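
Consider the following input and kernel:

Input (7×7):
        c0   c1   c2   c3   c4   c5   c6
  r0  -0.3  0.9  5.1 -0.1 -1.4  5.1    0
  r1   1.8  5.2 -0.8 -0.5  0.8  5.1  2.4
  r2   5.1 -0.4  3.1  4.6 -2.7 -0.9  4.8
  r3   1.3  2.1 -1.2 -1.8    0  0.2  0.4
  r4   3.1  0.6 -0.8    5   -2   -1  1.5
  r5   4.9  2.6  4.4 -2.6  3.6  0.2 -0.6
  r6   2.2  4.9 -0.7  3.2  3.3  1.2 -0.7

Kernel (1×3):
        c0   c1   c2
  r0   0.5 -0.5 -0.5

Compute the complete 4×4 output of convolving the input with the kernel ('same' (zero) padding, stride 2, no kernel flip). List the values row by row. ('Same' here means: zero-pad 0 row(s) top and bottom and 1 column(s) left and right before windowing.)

Output[0,0]: The receptive field on the zero-padded input at this output position is [0 -0.3 0.9]. Elementwise product with the kernel and sum: 0·0.5 + -0.3·-0.5 + 0.9·-0.5.
Output[0,1]: The receptive field on the zero-padded input at this output position is [0.9 5.1 -0.1]. Elementwise product with the kernel and sum: 0.9·0.5 + 5.1·-0.5 + -0.1·-0.5.

-0.3 -2.05 -1.9 2.55
-2.35 -4.05 4.1 -2.85
-1.85 -1.8 4 -1.25
-3.55 1.2 -0.65 0.95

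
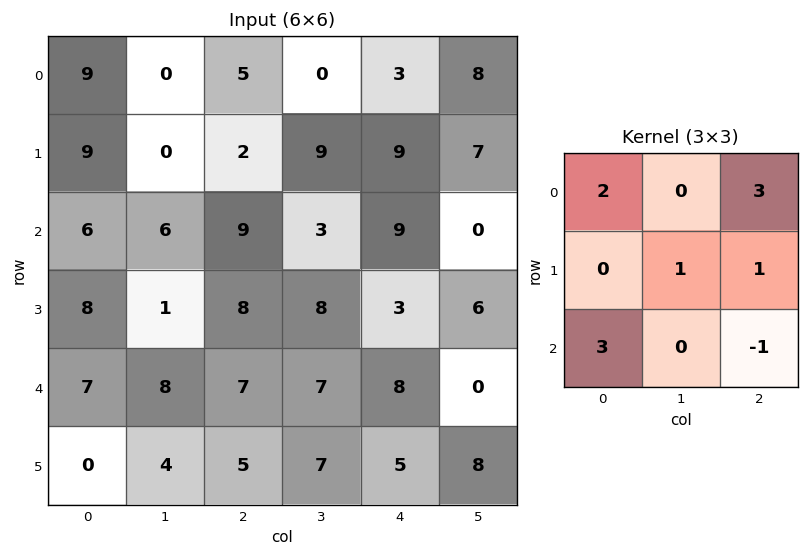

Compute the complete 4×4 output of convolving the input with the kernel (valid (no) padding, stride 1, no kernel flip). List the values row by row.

44 26 55 49
55 34 64 66
62 54 69 36
50 45 50 55

Output[0,0]: The receptive field on the input at this output position is [9 0 5 / 9 0 2 / 6 6 9]. Elementwise product with the kernel and sum: 9·2 + 5·3 + 0·1 + 2·1 + 6·3 + 9·-1.
Output[0,1]: The receptive field on the input at this output position is [0 5 0 / 0 2 9 / 6 9 3]. Elementwise product with the kernel and sum: 0·2 + 0·3 + 2·1 + 9·1 + 6·3 + 3·-1.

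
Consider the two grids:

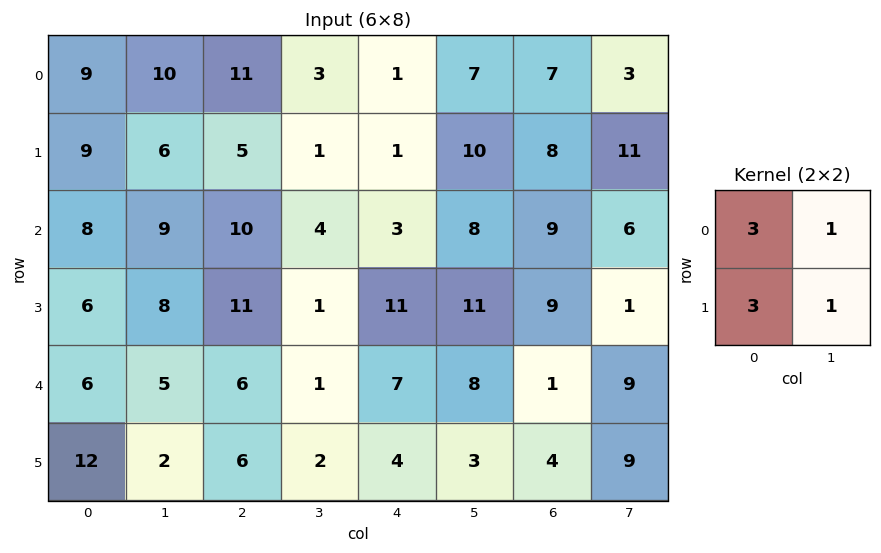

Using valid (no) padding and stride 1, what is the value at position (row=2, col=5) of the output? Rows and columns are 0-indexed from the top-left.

75

The receptive field on the input at this output position is [8 9 / 11 9]. Elementwise product with the kernel and sum: 8·3 + 9·1 + 11·3 + 9·1.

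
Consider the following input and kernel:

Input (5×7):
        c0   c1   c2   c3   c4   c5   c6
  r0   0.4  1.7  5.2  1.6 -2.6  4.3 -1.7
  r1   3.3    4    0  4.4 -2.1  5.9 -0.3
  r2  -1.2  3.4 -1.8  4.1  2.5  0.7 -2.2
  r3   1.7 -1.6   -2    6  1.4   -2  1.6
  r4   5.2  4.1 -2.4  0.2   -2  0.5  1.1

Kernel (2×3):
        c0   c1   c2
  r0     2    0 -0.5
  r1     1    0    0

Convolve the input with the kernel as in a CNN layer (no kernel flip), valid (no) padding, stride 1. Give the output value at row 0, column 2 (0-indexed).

11.7

The receptive field on the input at this output position is [5.2 1.6 -2.6 / 0 4.4 -2.1]. Elementwise product with the kernel and sum: 5.2·2 + -2.6·-0.5 + 0·1.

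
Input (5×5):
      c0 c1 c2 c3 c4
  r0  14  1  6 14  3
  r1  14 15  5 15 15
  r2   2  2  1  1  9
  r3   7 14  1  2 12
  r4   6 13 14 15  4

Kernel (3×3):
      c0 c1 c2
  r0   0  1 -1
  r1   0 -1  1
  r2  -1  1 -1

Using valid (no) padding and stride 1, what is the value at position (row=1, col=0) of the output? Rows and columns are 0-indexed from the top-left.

The receptive field on the input at this output position is [14 15 5 / 2 2 1 / 7 14 1]. Elementwise product with the kernel and sum: 15·1 + 5·-1 + 2·-1 + 1·1 + 7·-1 + 14·1 + 1·-1.

15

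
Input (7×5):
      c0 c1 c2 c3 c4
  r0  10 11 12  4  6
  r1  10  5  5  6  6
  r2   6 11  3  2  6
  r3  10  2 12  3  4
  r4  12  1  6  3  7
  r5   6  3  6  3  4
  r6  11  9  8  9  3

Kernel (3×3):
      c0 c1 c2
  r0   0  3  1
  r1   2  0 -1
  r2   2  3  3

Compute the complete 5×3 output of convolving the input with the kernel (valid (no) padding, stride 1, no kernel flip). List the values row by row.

Output[0,0]: The receptive field on the input at this output position is [10 11 12 / 10 5 5 / 6 11 3]. Elementwise product with the kernel and sum: 11·3 + 12·1 + 10·2 + 5·-1 + 6·2 + 11·3 + 3·3.
Output[0,1]: The receptive field on the input at this output position is [11 12 4 / 5 5 6 / 11 3 2]. Elementwise product with the kernel and sum: 12·3 + 4·1 + 5·2 + 6·-1 + 11·2 + 3·3 + 2·3.

114 81 52
91 90 69
89 41 74
75 71 51
88 93 76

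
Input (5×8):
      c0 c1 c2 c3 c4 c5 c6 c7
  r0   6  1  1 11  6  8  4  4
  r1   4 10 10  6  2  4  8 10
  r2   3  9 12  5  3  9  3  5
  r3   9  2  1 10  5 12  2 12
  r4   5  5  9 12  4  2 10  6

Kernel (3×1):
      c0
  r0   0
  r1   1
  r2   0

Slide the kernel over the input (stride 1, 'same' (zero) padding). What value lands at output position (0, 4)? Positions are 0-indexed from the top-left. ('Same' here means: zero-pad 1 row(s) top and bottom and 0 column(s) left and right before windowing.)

6

The receptive field on the zero-padded input at this output position is [0 / 6 / 2]. Elementwise product with the kernel and sum: 6·1.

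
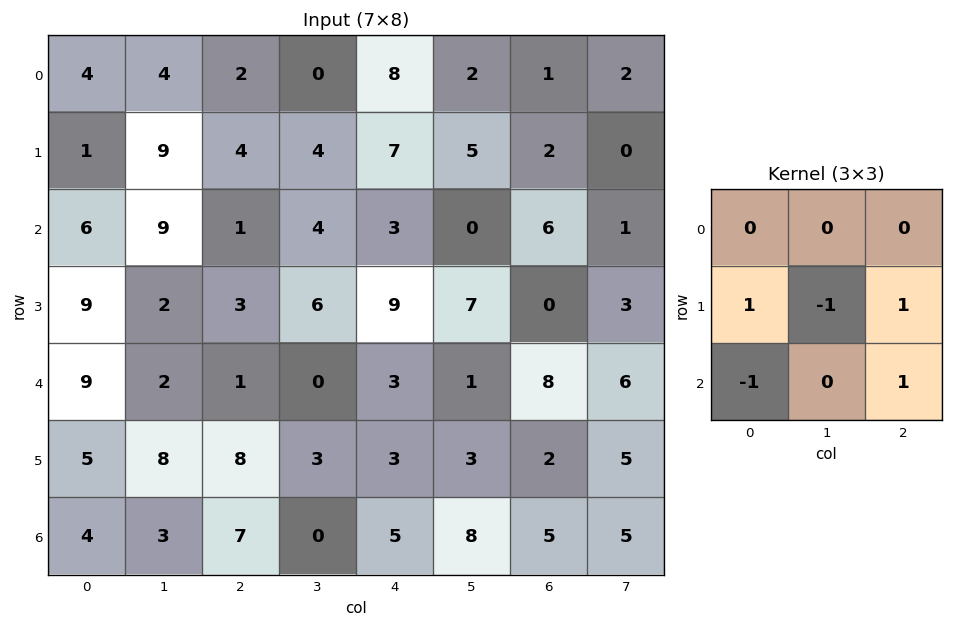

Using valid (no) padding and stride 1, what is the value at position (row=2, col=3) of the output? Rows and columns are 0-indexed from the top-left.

5

The receptive field on the input at this output position is [4 3 0 / 6 9 7 / 0 3 1]. Elementwise product with the kernel and sum: 6·1 + 9·-1 + 7·1 + 0·-1 + 1·1.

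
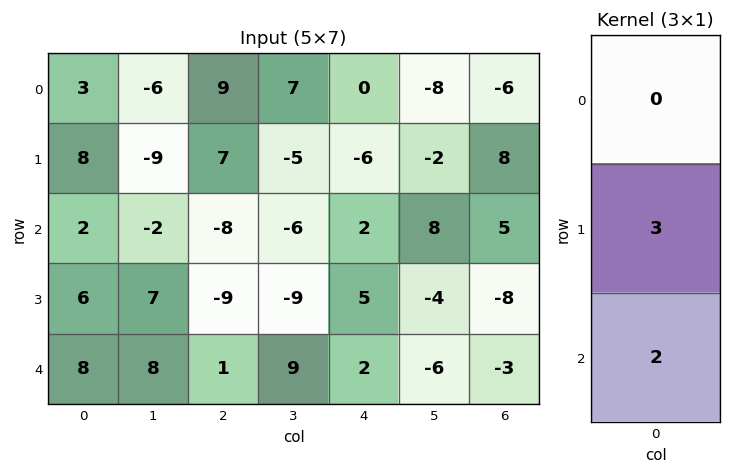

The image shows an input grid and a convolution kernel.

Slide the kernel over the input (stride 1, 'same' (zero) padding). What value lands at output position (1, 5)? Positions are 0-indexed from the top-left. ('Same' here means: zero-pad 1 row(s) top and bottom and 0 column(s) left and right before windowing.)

The receptive field on the zero-padded input at this output position is [-8 / -2 / 8]. Elementwise product with the kernel and sum: -2·3 + 8·2.

10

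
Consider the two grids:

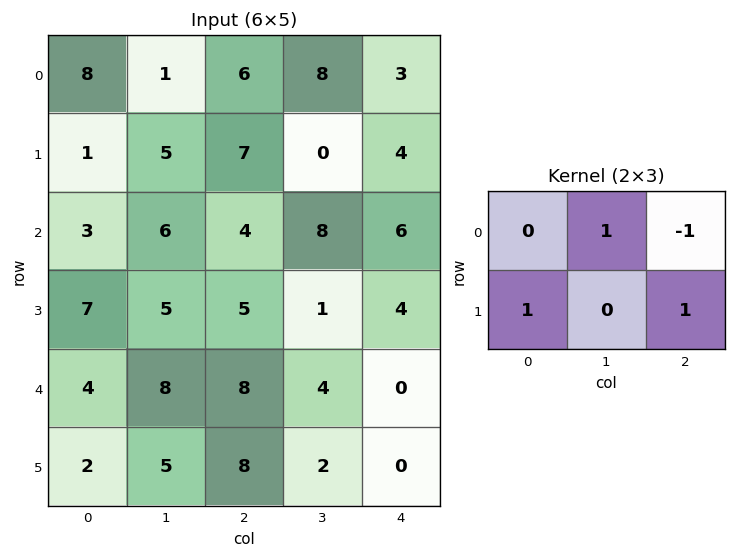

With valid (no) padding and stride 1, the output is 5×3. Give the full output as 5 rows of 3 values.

3 3 16
5 21 6
14 2 11
12 16 5
10 11 12

Output[0,0]: The receptive field on the input at this output position is [8 1 6 / 1 5 7]. Elementwise product with the kernel and sum: 1·1 + 6·-1 + 1·1 + 7·1.
Output[0,1]: The receptive field on the input at this output position is [1 6 8 / 5 7 0]. Elementwise product with the kernel and sum: 6·1 + 8·-1 + 5·1 + 0·1.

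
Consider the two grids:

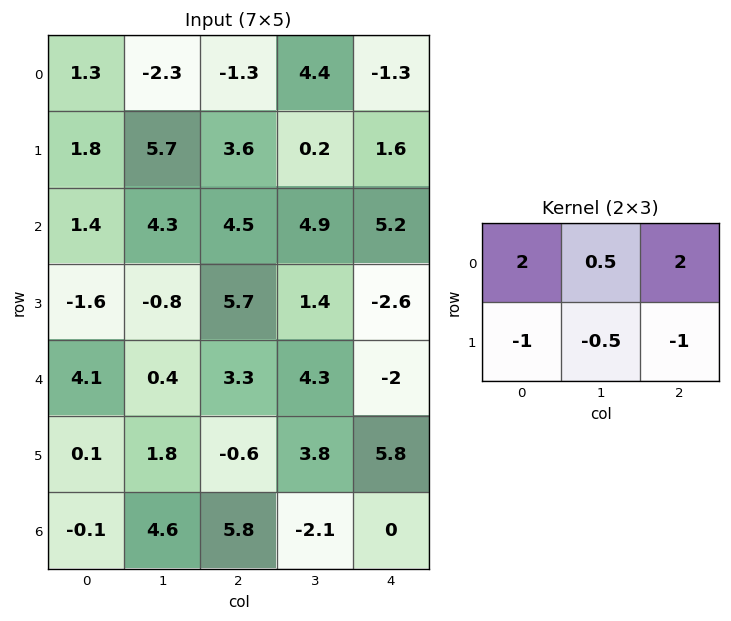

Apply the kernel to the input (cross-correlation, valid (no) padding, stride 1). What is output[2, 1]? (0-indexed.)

17.2

The receptive field on the input at this output position is [4.3 4.5 4.9 / -0.8 5.7 1.4]. Elementwise product with the kernel and sum: 4.3·2 + 4.5·0.5 + 4.9·2 + -0.8·-1 + 5.7·-0.5 + 1.4·-1.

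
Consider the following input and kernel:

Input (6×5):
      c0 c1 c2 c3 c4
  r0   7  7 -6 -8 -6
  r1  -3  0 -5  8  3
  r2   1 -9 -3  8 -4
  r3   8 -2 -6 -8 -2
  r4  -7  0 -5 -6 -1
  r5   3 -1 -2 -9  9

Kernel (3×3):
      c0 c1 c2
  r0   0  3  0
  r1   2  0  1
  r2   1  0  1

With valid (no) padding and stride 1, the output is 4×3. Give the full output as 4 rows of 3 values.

8 -11 -38
1 -35 6
-29 -27 4
-24 -34 -28

Output[0,0]: The receptive field on the input at this output position is [7 7 -6 / -3 0 -5 / 1 -9 -3]. Elementwise product with the kernel and sum: 7·3 + -3·2 + -5·1 + 1·1 + -3·1.
Output[0,1]: The receptive field on the input at this output position is [7 -6 -8 / 0 -5 8 / -9 -3 8]. Elementwise product with the kernel and sum: -6·3 + 0·2 + 8·1 + -9·1 + 8·1.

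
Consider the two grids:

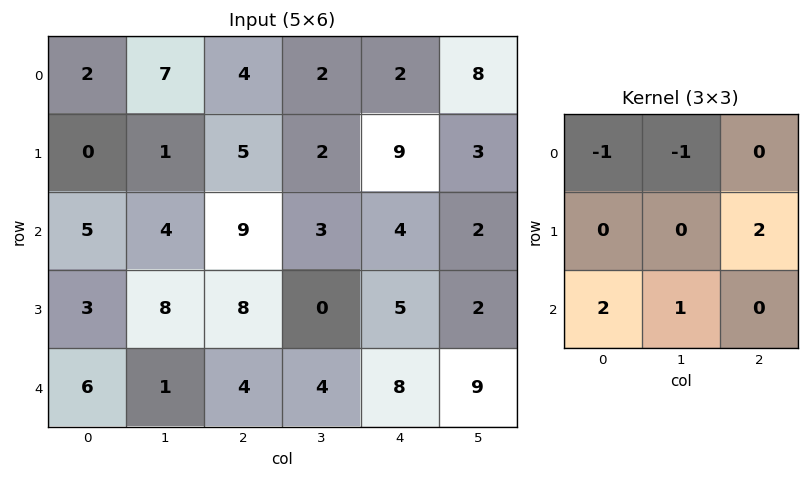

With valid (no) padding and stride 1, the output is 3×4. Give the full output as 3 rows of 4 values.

Output[0,0]: The receptive field on the input at this output position is [2 7 4 / 0 1 5 / 5 4 9]. Elementwise product with the kernel and sum: 2·-1 + 7·-1 + 5·2 + 5·2 + 4·1.

15 10 33 12
31 24 17 -2
20 -7 10 13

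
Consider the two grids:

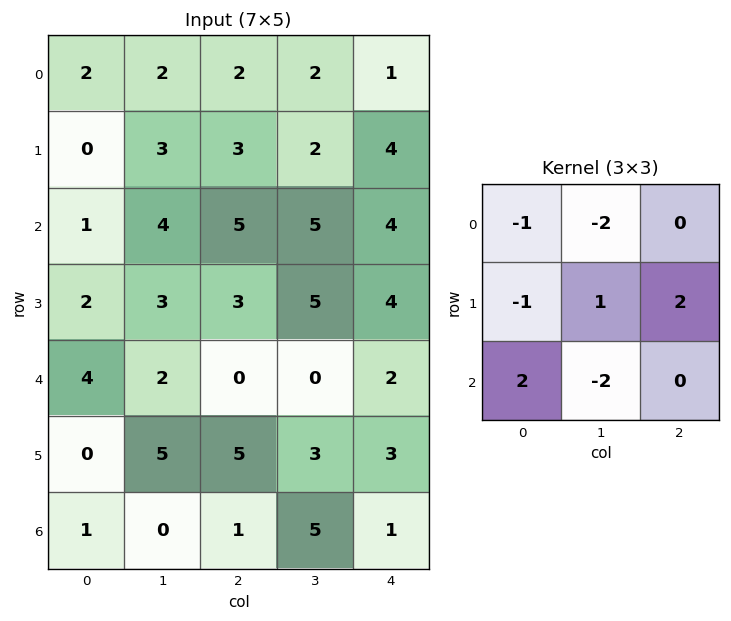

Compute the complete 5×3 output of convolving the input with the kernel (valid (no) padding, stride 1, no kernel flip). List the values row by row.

Output[0,0]: The receptive field on the input at this output position is [2 2 2 / 0 3 3 / 1 4 5]. Elementwise product with the kernel and sum: 2·-1 + 2·-2 + 0·-1 + 3·1 + 3·2 + 1·2 + 4·-2.
Output[0,1]: The receptive field on the input at this output position is [2 2 2 / 3 3 2 / 4 5 5]. Elementwise product with the kernel and sum: 2·-1 + 2·-2 + 3·-1 + 3·1 + 2·2 + 4·2 + 5·-2.

-3 -4 1
5 2 -3
2 0 -5
-20 -11 -5
9 2 -4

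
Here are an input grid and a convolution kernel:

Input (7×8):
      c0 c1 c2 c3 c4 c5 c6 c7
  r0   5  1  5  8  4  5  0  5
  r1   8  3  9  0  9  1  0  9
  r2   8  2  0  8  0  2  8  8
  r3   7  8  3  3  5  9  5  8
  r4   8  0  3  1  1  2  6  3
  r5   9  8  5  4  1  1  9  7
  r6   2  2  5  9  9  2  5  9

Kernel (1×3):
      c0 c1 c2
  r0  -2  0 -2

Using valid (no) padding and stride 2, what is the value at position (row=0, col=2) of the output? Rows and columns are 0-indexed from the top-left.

The receptive field on the input at this output position is [4 5 0]. Elementwise product with the kernel and sum: 4·-2 + 0·-2.

-8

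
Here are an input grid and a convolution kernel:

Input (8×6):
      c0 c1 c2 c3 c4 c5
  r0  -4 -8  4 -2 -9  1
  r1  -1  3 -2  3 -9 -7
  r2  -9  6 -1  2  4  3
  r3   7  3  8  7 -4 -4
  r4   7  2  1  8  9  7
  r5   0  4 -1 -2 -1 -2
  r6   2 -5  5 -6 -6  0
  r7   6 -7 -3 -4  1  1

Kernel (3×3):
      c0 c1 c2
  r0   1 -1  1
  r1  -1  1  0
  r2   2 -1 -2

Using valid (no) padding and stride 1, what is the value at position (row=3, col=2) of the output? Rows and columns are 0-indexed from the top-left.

The receptive field on the input at this output position is [8 7 -4 / 1 8 9 / -1 -2 -1]. Elementwise product with the kernel and sum: 8·1 + 7·-1 + -4·1 + 1·-1 + 8·1 + -1·2 + -2·-1 + -1·-2.

6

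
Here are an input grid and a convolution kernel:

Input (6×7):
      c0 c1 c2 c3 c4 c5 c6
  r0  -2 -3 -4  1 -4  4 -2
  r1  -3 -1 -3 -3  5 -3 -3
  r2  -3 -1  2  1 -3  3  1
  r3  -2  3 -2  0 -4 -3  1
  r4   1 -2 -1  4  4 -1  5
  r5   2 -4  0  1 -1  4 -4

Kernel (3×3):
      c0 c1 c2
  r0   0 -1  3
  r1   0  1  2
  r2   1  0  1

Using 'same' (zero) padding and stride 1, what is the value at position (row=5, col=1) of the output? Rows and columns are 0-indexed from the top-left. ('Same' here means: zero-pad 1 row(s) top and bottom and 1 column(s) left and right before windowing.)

The receptive field on the zero-padded input at this output position is [1 -2 -1 / 2 -4 0 / 0 0 0]. Elementwise product with the kernel and sum: -2·-1 + -1·3 + -4·1 + 0·2 + 0·1 + 0·1.

-5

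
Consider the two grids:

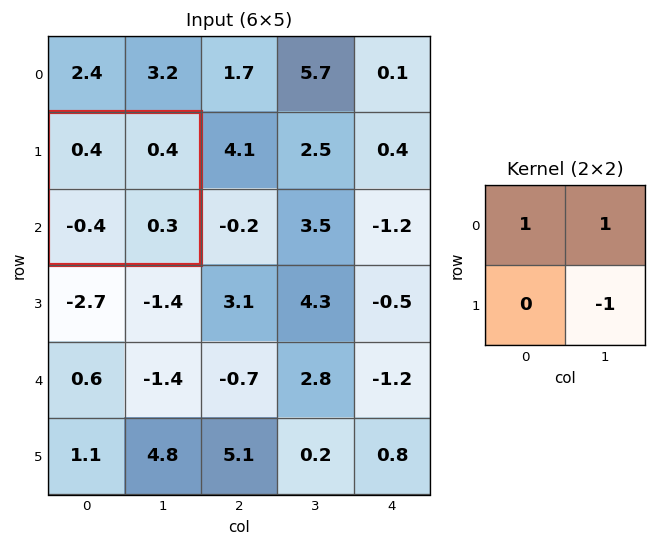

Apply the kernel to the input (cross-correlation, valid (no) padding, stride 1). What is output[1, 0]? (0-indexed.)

The receptive field on the input at this output position is [0.4 0.4 / -0.4 0.3]. Elementwise product with the kernel and sum: 0.4·1 + 0.4·1 + 0.3·-1.

0.5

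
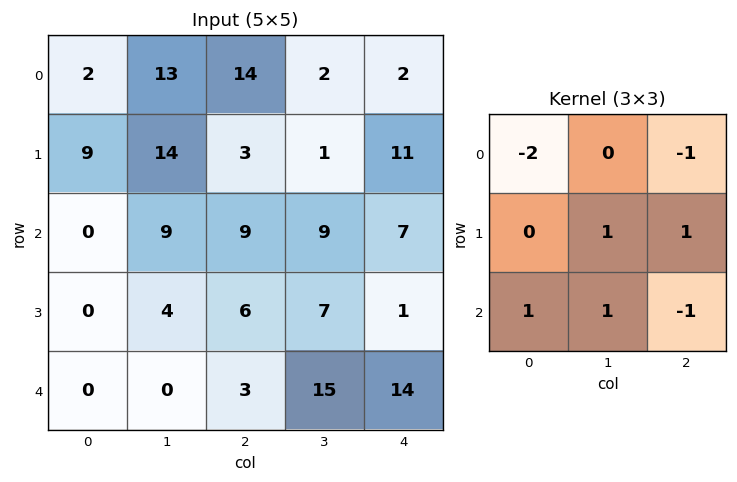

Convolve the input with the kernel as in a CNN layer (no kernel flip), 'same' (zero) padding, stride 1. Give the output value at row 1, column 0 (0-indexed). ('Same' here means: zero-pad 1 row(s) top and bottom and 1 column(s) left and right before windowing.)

1

The receptive field on the zero-padded input at this output position is [0 2 13 / 0 9 14 / 0 0 9]. Elementwise product with the kernel and sum: 0·-2 + 13·-1 + 9·1 + 14·1 + 0·1 + 0·1 + 9·-1.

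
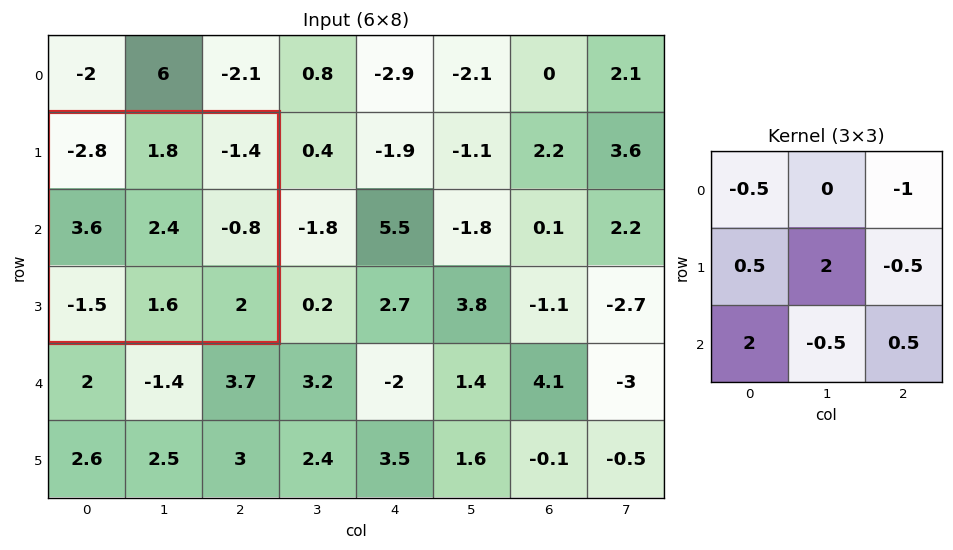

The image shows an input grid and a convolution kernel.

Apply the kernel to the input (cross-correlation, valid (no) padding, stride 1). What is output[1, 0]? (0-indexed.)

The receptive field on the input at this output position is [-2.8 1.8 -1.4 / 3.6 2.4 -0.8 / -1.5 1.6 2]. Elementwise product with the kernel and sum: -2.8·-0.5 + -1.4·-1 + 3.6·0.5 + 2.4·2 + -0.8·-0.5 + -1.5·2 + 1.6·-0.5 + 2·0.5.

7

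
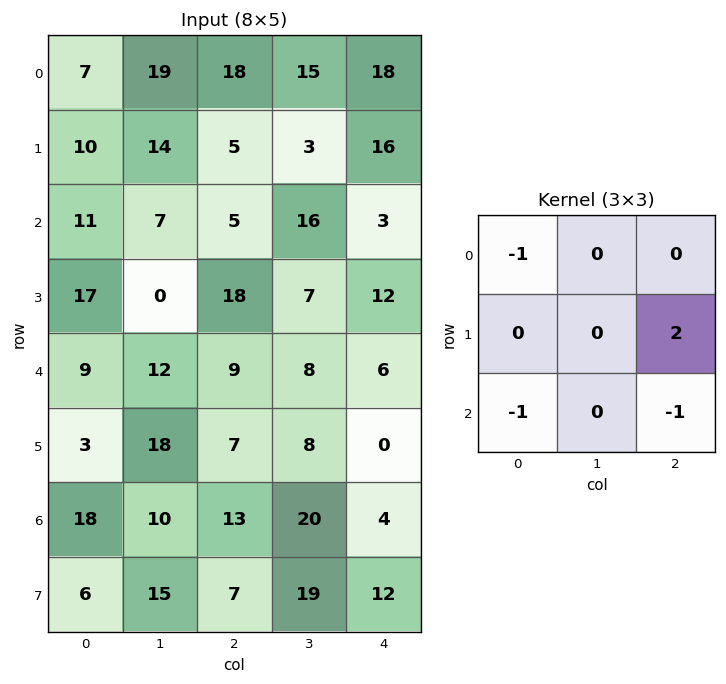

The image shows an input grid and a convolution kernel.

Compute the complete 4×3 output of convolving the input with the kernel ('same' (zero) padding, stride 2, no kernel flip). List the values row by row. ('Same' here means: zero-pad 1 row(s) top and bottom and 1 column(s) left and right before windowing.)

Output[0,0]: The receptive field on the zero-padded input at this output position is [0 0 0 / 0 7 19 / 0 10 14]. Elementwise product with the kernel and sum: 0·-1 + 19·2 + 0·-1 + 14·-1.
Output[0,1]: The receptive field on the zero-padded input at this output position is [0 0 0 / 19 18 15 / 14 5 3]. Elementwise product with the kernel and sum: 0·-1 + 15·2 + 14·-1 + 3·-1.

24 13 -3
14 11 -10
6 -10 -15
5 -12 -27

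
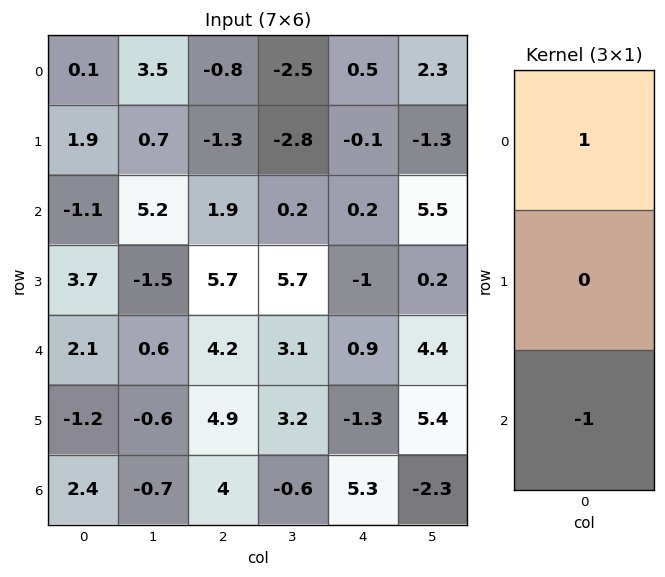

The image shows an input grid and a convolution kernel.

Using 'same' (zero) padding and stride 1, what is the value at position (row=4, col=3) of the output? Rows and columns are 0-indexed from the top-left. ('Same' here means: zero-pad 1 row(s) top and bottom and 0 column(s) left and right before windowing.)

2.5

The receptive field on the zero-padded input at this output position is [5.7 / 3.1 / 3.2]. Elementwise product with the kernel and sum: 5.7·1 + 3.2·-1.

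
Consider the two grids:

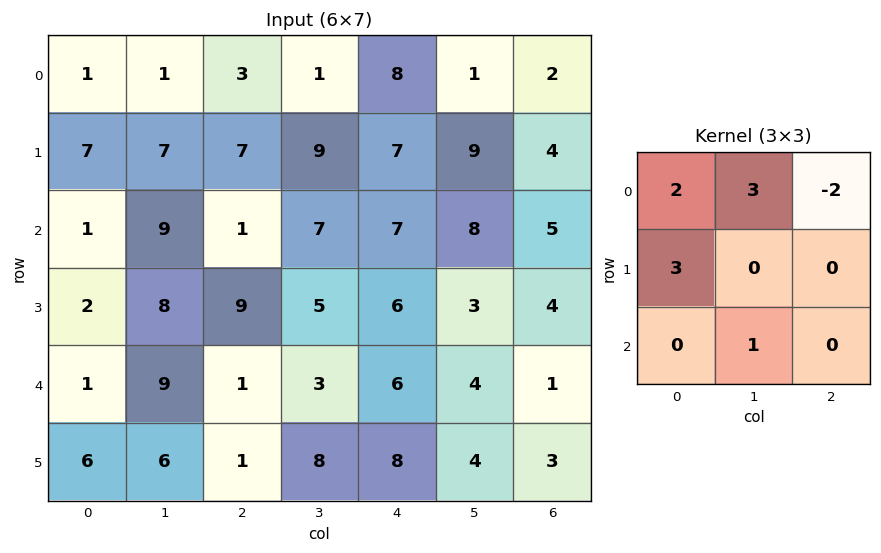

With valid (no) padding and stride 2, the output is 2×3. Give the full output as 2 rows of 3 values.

29 21 44
42 39 50

Output[0,0]: The receptive field on the input at this output position is [1 1 3 / 7 7 7 / 1 9 1]. Elementwise product with the kernel and sum: 1·2 + 1·3 + 3·-2 + 7·3 + 9·1.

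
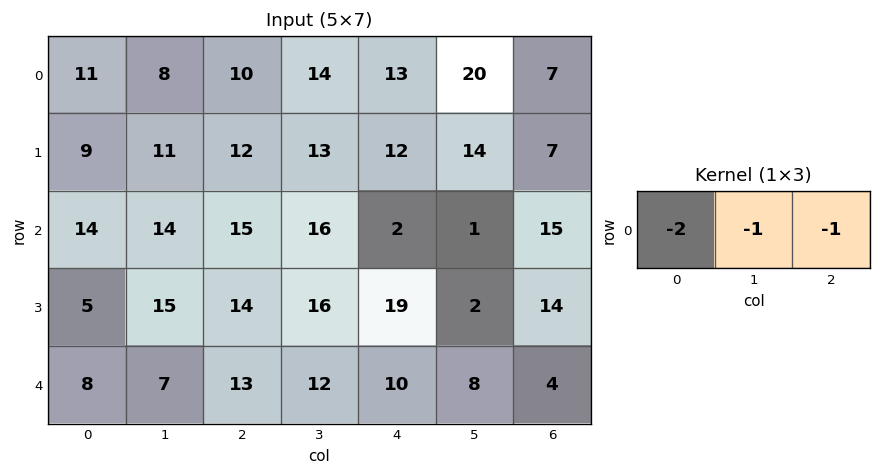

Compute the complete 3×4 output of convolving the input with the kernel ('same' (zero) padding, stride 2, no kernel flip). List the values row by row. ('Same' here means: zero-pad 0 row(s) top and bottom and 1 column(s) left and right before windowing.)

-19 -40 -61 -47
-28 -59 -35 -17
-15 -39 -42 -20

Output[0,0]: The receptive field on the zero-padded input at this output position is [0 11 8]. Elementwise product with the kernel and sum: 0·-2 + 11·-1 + 8·-1.
Output[0,1]: The receptive field on the zero-padded input at this output position is [8 10 14]. Elementwise product with the kernel and sum: 8·-2 + 10·-1 + 14·-1.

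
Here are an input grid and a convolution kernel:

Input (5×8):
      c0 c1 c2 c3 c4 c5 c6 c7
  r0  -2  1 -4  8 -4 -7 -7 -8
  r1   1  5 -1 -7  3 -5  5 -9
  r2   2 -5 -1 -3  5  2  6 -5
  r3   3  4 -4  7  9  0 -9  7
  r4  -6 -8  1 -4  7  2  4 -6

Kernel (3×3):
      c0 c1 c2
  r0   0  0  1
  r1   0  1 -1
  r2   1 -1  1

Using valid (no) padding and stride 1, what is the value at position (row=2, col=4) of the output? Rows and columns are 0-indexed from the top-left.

24

The receptive field on the input at this output position is [5 2 6 / 9 0 -9 / 7 2 4]. Elementwise product with the kernel and sum: 6·1 + 0·1 + -9·-1 + 7·1 + 2·-1 + 4·1.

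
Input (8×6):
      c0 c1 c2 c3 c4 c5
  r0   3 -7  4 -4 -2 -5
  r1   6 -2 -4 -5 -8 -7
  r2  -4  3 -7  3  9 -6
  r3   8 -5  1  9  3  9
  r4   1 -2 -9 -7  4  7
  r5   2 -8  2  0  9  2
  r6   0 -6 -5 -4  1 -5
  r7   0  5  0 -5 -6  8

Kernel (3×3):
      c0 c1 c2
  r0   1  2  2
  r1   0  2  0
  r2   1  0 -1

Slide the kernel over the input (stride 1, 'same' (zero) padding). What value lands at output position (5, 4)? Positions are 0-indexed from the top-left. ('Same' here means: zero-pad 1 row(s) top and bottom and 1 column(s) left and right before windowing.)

The receptive field on the zero-padded input at this output position is [-7 4 7 / 0 9 2 / -4 1 -5]. Elementwise product with the kernel and sum: -7·1 + 4·2 + 7·2 + 9·2 + -4·1 + -5·-1.

34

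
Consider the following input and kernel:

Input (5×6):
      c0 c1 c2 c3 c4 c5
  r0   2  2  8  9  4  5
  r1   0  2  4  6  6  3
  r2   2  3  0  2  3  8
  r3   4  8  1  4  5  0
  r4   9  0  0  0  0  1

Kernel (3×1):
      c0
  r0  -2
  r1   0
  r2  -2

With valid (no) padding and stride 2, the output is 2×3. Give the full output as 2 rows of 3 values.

-8 -16 -14
-22 0 -6

Output[0,0]: The receptive field on the input at this output position is [2 / 0 / 2]. Elementwise product with the kernel and sum: 2·-2 + 2·-2.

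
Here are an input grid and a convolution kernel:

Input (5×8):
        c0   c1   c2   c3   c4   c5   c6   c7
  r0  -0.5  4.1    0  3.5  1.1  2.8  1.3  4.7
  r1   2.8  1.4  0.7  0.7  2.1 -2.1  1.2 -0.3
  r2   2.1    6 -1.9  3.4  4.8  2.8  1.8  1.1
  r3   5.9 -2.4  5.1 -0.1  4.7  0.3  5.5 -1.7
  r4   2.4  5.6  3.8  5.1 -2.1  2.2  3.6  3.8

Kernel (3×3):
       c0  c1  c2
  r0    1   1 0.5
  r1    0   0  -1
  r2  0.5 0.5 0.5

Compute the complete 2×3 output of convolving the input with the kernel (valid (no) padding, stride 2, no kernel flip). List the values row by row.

6 5.1 8.05
7.95 2.6 4.85

Output[0,0]: The receptive field on the input at this output position is [-0.5 4.1 0 / 2.8 1.4 0.7 / 2.1 6 -1.9]. Elementwise product with the kernel and sum: -0.5·1 + 4.1·1 + 0·0.5 + 0.7·-1 + 2.1·0.5 + 6·0.5 + -1.9·0.5.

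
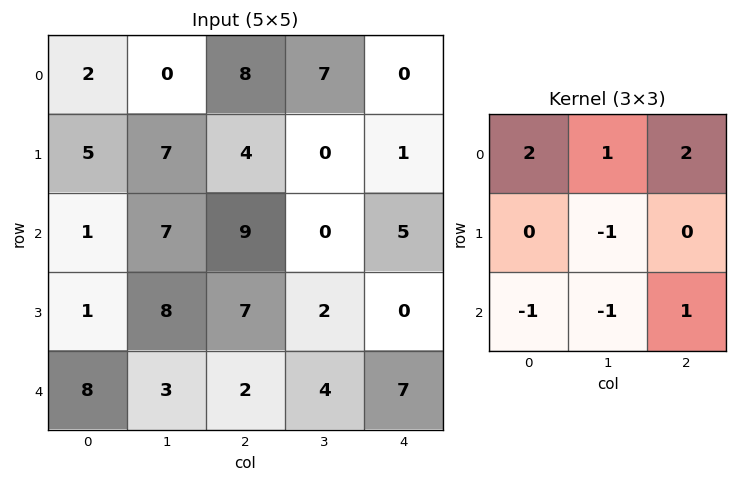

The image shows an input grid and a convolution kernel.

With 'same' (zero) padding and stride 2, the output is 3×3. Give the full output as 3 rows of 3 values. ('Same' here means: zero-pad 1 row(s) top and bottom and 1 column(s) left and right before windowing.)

0 -19 -1
25 -4 -6
9 25 -3

Output[0,0]: The receptive field on the zero-padded input at this output position is [0 0 0 / 0 2 0 / 0 5 7]. Elementwise product with the kernel and sum: 0·2 + 0·1 + 0·2 + 2·-1 + 0·-1 + 5·-1 + 7·1.
Output[0,1]: The receptive field on the zero-padded input at this output position is [0 0 0 / 0 8 7 / 7 4 0]. Elementwise product with the kernel and sum: 0·2 + 0·1 + 0·2 + 8·-1 + 7·-1 + 4·-1 + 0·1.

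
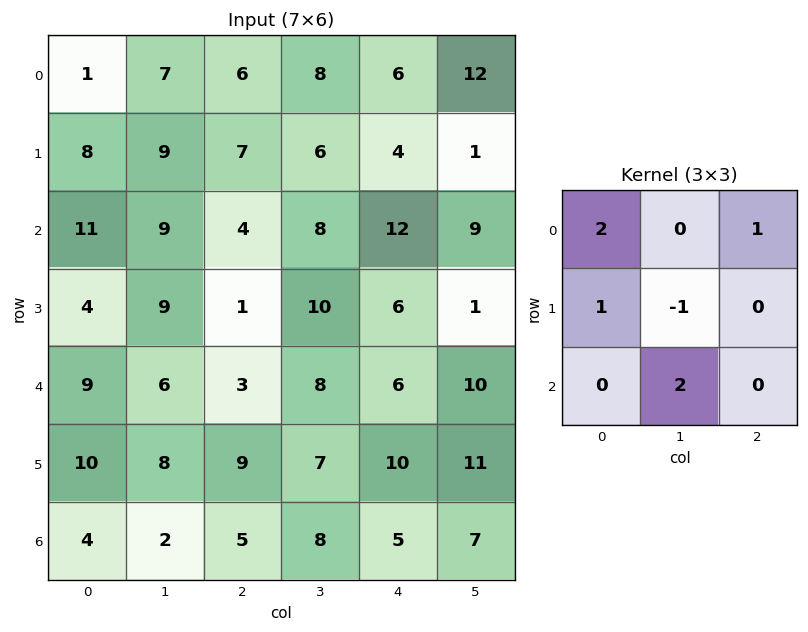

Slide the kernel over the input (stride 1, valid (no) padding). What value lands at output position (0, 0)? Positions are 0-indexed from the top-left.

The receptive field on the input at this output position is [1 7 6 / 8 9 7 / 11 9 4]. Elementwise product with the kernel and sum: 1·2 + 6·1 + 8·1 + 9·-1 + 9·2.

25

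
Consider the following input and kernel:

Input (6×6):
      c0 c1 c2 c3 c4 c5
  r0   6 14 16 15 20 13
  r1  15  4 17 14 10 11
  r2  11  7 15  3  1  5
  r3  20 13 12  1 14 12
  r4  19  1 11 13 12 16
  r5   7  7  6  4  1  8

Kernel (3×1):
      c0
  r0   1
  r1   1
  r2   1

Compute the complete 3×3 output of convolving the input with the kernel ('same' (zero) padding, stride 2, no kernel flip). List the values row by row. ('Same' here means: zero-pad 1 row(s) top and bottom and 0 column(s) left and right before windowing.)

21 33 30
46 44 25
46 29 27

Output[0,0]: The receptive field on the zero-padded input at this output position is [0 / 6 / 15]. Elementwise product with the kernel and sum: 0·1 + 6·1 + 15·1.
Output[0,1]: The receptive field on the zero-padded input at this output position is [0 / 16 / 17]. Elementwise product with the kernel and sum: 0·1 + 16·1 + 17·1.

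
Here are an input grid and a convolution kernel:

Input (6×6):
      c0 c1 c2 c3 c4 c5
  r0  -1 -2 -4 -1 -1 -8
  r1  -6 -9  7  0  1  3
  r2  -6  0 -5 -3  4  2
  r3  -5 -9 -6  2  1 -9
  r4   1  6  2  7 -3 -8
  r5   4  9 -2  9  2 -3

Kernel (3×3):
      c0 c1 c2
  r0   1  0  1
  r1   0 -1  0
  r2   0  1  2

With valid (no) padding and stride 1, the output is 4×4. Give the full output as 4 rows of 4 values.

-6 -21 0 -2
-20 -6 15 -18
8 19 -2 -21
-12 7 1 -8

Output[0,0]: The receptive field on the input at this output position is [-1 -2 -4 / -6 -9 7 / -6 0 -5]. Elementwise product with the kernel and sum: -1·1 + -4·1 + -9·-1 + 0·1 + -5·2.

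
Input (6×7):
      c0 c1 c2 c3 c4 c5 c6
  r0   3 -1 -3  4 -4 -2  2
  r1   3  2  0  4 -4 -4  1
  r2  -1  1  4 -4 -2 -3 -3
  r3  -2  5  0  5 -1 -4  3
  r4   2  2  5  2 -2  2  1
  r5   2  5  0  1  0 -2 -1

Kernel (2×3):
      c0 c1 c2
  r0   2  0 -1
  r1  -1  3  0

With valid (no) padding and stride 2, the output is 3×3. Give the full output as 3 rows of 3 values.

12 10 -18
11 25 -12
12 15 -11

Output[0,0]: The receptive field on the input at this output position is [3 -1 -3 / 3 2 0]. Elementwise product with the kernel and sum: 3·2 + -3·-1 + 3·-1 + 2·3.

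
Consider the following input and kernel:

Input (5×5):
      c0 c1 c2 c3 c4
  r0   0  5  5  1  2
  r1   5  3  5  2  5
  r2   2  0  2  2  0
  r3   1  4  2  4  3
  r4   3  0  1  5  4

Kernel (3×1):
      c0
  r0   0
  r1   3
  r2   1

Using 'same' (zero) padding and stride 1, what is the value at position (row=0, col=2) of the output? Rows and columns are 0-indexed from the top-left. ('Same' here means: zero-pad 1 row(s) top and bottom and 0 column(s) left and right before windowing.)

20

The receptive field on the zero-padded input at this output position is [0 / 5 / 5]. Elementwise product with the kernel and sum: 5·3 + 5·1.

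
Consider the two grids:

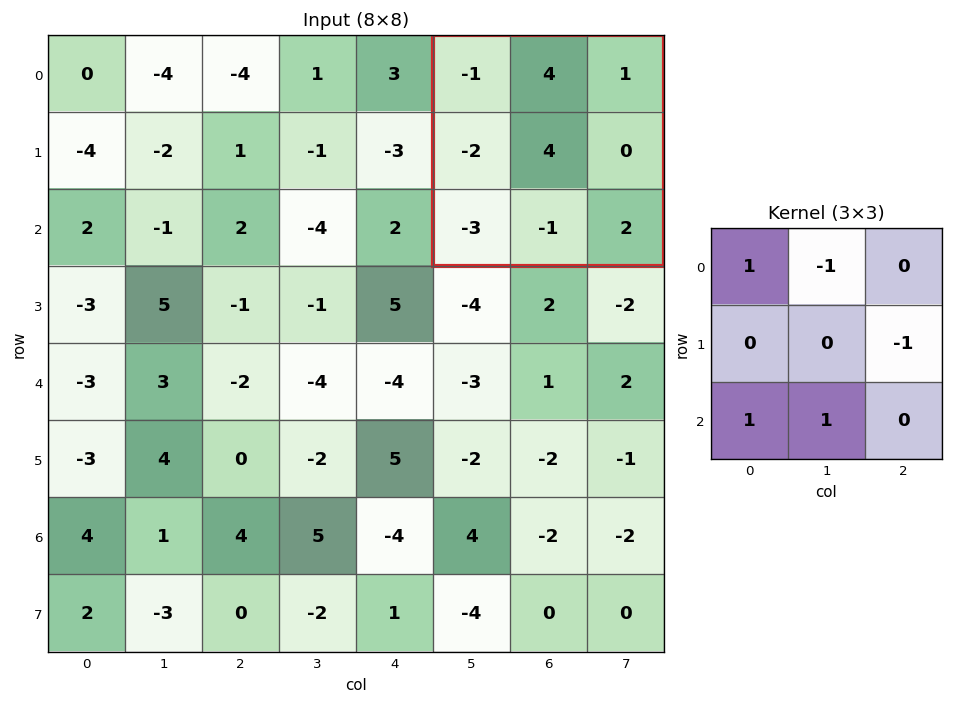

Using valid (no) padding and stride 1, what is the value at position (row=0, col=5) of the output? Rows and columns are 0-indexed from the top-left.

The receptive field on the input at this output position is [-1 4 1 / -2 4 0 / -3 -1 2]. Elementwise product with the kernel and sum: -1·1 + 4·-1 + 0·-1 + -3·1 + -1·1.

-9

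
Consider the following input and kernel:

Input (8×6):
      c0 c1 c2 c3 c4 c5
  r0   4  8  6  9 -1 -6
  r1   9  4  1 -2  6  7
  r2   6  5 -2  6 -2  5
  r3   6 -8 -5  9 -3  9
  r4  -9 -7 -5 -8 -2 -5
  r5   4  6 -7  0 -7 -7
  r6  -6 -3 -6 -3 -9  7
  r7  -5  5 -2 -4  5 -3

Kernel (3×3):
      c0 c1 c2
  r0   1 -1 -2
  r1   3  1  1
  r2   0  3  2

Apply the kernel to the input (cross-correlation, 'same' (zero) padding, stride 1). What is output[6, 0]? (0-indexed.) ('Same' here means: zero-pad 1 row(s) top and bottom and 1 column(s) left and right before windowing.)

The receptive field on the zero-padded input at this output position is [0 4 6 / 0 -6 -3 / 0 -5 5]. Elementwise product with the kernel and sum: 0·1 + 4·-1 + 6·-2 + 0·3 + -6·1 + -3·1 + -5·3 + 5·2.

-30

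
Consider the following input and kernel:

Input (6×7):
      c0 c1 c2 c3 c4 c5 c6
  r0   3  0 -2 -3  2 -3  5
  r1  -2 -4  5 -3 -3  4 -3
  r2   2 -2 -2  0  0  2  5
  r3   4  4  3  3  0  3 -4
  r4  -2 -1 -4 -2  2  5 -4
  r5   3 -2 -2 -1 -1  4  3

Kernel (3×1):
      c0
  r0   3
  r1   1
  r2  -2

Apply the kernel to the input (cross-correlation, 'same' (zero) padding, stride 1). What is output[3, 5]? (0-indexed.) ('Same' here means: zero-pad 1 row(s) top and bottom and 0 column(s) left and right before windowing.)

-1

The receptive field on the zero-padded input at this output position is [2 / 3 / 5]. Elementwise product with the kernel and sum: 2·3 + 3·1 + 5·-2.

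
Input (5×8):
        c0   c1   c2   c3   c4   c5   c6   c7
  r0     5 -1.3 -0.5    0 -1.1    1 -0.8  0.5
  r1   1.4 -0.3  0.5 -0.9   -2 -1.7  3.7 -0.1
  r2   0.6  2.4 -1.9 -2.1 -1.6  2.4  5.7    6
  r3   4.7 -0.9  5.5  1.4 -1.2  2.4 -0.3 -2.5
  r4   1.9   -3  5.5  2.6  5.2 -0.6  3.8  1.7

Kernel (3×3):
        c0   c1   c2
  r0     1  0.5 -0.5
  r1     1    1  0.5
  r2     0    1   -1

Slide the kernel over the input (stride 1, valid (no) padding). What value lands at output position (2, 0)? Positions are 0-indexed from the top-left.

The receptive field on the input at this output position is [0.6 2.4 -1.9 / 4.7 -0.9 5.5 / 1.9 -3 5.5]. Elementwise product with the kernel and sum: 0.6·1 + 2.4·0.5 + -1.9·-0.5 + 4.7·1 + -0.9·1 + 5.5·0.5 + -3·1 + 5.5·-1.

0.8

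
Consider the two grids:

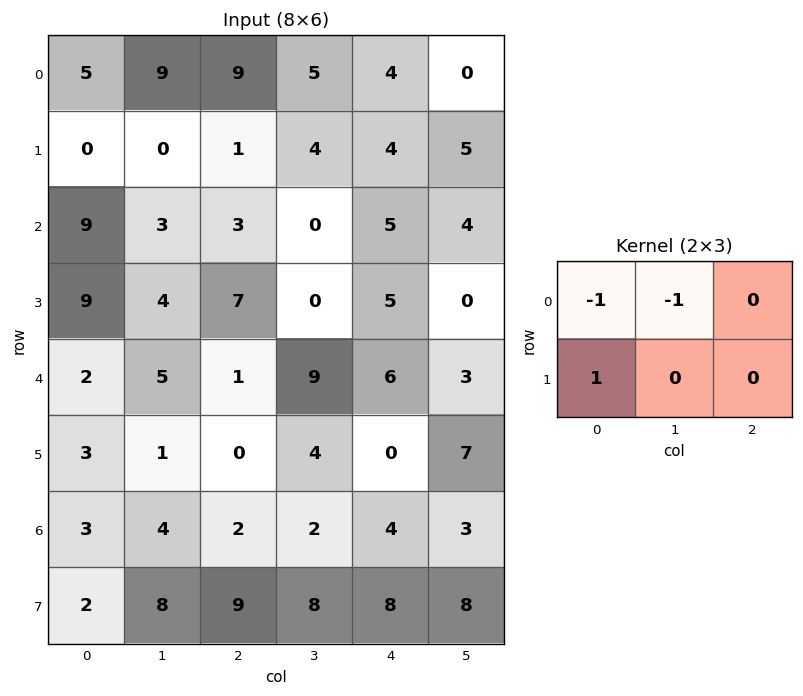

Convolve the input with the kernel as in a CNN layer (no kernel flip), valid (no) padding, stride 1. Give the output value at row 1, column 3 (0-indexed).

The receptive field on the input at this output position is [4 4 5 / 0 5 4]. Elementwise product with the kernel and sum: 4·-1 + 4·-1 + 0·1.

-8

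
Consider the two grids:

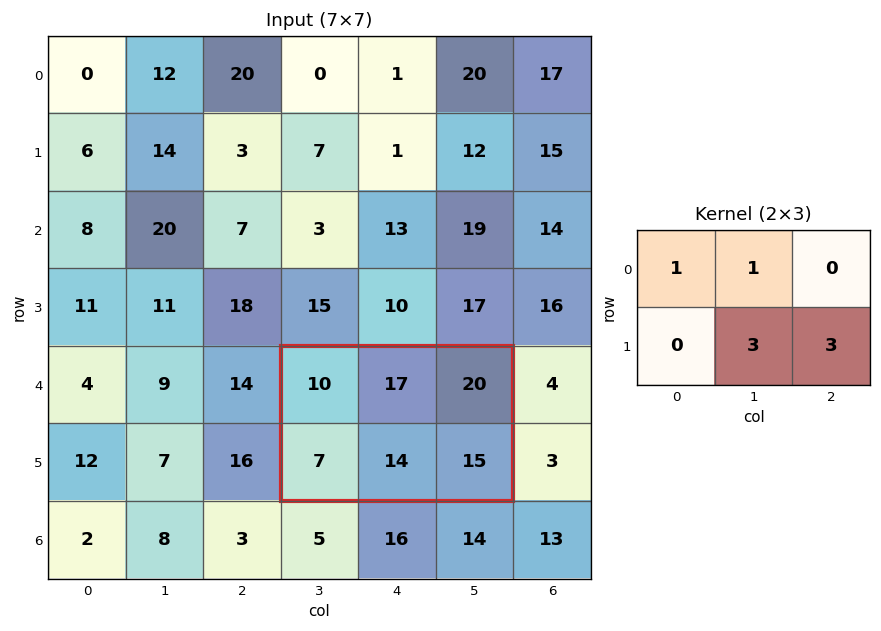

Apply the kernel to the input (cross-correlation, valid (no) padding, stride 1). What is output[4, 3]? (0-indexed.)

The receptive field on the input at this output position is [10 17 20 / 7 14 15]. Elementwise product with the kernel and sum: 10·1 + 17·1 + 14·3 + 15·3.

114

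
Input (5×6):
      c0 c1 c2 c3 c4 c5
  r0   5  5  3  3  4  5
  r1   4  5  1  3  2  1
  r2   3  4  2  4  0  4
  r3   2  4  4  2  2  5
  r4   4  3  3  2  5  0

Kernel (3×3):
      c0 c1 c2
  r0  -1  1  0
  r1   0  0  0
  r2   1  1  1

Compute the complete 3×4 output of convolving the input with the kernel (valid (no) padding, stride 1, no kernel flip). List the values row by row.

Output[0,0]: The receptive field on the input at this output position is [5 5 3 / 4 5 1 / 3 4 2]. Elementwise product with the kernel and sum: 5·-1 + 5·1 + 3·1 + 4·1 + 2·1.

9 8 6 9
11 6 10 8
11 6 12 3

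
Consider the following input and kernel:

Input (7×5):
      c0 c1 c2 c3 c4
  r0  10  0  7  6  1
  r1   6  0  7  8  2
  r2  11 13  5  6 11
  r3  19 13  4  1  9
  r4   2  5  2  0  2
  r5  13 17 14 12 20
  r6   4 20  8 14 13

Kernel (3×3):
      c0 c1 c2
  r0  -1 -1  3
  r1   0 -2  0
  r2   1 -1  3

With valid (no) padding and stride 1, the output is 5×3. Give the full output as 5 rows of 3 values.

24 23 6
7 19 9
-32 -5 28
8 21 84
-27 19 13

Output[0,0]: The receptive field on the input at this output position is [10 0 7 / 6 0 7 / 11 13 5]. Elementwise product with the kernel and sum: 10·-1 + 0·-1 + 7·3 + 0·-2 + 11·1 + 13·-1 + 5·3.
Output[0,1]: The receptive field on the input at this output position is [0 7 6 / 0 7 8 / 13 5 6]. Elementwise product with the kernel and sum: 0·-1 + 7·-1 + 6·3 + 7·-2 + 13·1 + 5·-1 + 6·3.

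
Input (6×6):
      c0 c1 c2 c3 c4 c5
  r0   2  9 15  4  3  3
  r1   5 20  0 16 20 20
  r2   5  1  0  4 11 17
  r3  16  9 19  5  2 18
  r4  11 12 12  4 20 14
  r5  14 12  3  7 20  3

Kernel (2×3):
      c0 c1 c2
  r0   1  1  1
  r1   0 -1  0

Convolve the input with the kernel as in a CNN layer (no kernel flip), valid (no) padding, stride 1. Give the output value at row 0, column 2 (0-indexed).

The receptive field on the input at this output position is [15 4 3 / 0 16 20]. Elementwise product with the kernel and sum: 15·1 + 4·1 + 3·1 + 16·-1.

6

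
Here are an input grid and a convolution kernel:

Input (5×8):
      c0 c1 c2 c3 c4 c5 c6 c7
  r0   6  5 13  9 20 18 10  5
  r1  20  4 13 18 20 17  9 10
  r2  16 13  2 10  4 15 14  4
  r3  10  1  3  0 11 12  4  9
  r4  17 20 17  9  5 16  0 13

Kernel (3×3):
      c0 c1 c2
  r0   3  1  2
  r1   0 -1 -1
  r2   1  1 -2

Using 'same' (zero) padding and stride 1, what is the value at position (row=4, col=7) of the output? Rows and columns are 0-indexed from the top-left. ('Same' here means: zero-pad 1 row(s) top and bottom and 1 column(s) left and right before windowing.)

The receptive field on the zero-padded input at this output position is [4 9 0 / 0 13 0 / 0 0 0]. Elementwise product with the kernel and sum: 4·3 + 9·1 + 0·2 + 13·-1 + 0·-1 + 0·1 + 0·1 + 0·-2.

8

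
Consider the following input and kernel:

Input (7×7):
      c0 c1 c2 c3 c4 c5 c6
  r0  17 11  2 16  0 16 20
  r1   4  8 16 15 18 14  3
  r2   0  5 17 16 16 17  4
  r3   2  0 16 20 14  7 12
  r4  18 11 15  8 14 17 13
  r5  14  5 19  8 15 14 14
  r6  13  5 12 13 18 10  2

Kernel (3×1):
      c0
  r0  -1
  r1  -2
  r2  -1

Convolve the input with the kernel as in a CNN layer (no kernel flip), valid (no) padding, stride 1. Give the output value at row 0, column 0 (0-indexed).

The receptive field on the input at this output position is [17 / 4 / 0]. Elementwise product with the kernel and sum: 17·-1 + 4·-2 + 0·-1.

-25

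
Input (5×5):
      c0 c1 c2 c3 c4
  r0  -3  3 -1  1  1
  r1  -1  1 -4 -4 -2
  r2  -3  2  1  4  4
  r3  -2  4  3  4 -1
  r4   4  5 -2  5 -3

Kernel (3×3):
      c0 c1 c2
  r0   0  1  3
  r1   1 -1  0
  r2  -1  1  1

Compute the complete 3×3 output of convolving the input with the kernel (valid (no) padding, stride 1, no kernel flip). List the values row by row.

4 10 11
-7 -12 -13
-2 12 19

Output[0,0]: The receptive field on the input at this output position is [-3 3 -1 / -1 1 -4 / -3 2 1]. Elementwise product with the kernel and sum: 3·1 + -1·3 + -1·1 + 1·-1 + -3·-1 + 2·1 + 1·1.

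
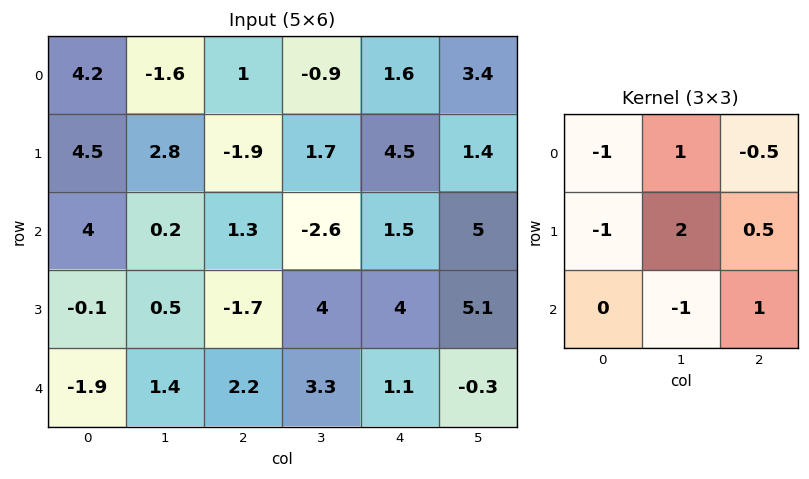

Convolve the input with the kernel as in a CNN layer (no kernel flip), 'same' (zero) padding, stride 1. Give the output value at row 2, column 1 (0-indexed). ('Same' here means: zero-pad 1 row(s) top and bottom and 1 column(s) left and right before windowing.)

The receptive field on the zero-padded input at this output position is [4.5 2.8 -1.9 / 4 0.2 1.3 / -0.1 0.5 -1.7]. Elementwise product with the kernel and sum: 4.5·-1 + 2.8·1 + -1.9·-0.5 + 4·-1 + 0.2·2 + 1.3·0.5 + 0.5·-1 + -1.7·1.

-5.9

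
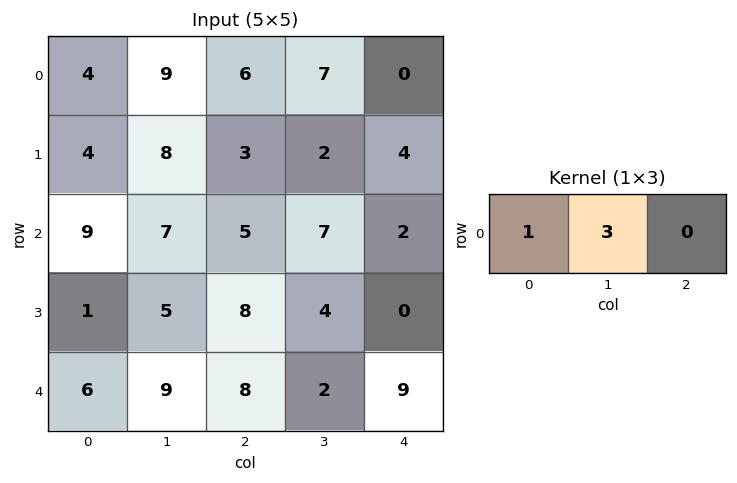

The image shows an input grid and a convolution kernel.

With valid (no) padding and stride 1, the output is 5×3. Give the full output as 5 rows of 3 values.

Output[0,0]: The receptive field on the input at this output position is [4 9 6]. Elementwise product with the kernel and sum: 4·1 + 9·3.

31 27 27
28 17 9
30 22 26
16 29 20
33 33 14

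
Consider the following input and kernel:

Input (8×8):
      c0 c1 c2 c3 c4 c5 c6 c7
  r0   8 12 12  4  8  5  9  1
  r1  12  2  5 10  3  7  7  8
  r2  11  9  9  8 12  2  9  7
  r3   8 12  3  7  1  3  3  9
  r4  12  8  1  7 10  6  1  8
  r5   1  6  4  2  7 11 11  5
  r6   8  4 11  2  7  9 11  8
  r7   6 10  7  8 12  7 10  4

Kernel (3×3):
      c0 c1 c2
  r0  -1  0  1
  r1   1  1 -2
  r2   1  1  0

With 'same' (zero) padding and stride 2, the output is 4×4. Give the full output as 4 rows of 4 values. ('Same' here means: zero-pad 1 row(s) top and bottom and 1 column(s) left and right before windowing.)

Output[0,0]: The receptive field on the zero-padded input at this output position is [0 0 0 / 0 8 12 / 0 12 2]. Elementwise product with the kernel and sum: 0·-1 + 0·1 + 0·1 + 8·1 + 12·-2 + 0·1 + 12·1.
Output[0,1]: The receptive field on the zero-padded input at this output position is [0 0 0 / 12 12 4 / 2 5 10]. Elementwise product with the kernel and sum: 0·-1 + 0·1 + 12·1 + 12·1 + 4·-2 + 2·1 + 5·1.

-4 23 15 26
3 25 21 4
9 0 10 19
12 24 20 15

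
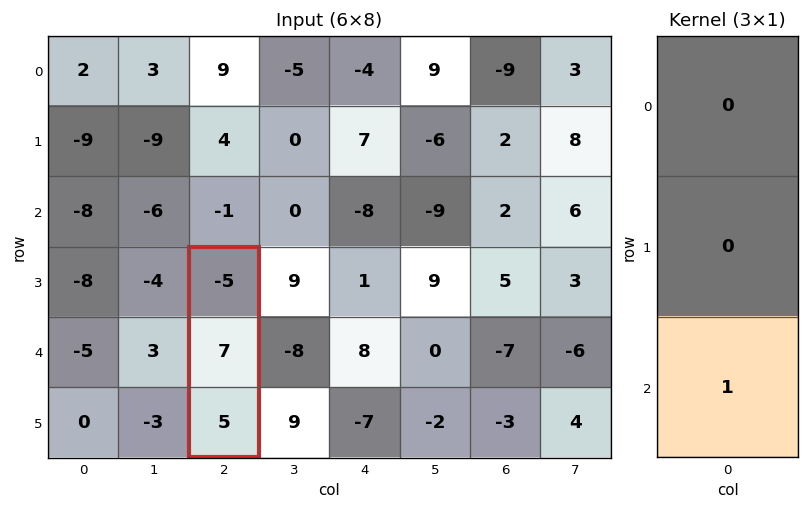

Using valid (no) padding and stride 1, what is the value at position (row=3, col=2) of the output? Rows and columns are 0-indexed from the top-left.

The receptive field on the input at this output position is [-5 / 7 / 5]. Elementwise product with the kernel and sum: 5·1.

5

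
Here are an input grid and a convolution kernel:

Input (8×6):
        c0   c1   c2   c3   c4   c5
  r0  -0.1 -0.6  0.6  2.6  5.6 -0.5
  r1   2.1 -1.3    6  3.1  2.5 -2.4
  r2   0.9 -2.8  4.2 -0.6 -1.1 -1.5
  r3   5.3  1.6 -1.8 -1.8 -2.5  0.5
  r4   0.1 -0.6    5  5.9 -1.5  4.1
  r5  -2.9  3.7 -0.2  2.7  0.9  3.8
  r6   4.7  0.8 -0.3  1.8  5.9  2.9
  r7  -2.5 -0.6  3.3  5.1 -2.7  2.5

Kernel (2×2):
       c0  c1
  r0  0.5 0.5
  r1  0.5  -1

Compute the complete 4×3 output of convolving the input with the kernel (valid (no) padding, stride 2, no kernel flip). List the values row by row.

2 1.5 6.2
0.1 2.7 -3.05
-5.4 2.65 -2.05
2.1 -2.7 0.55

Output[0,0]: The receptive field on the input at this output position is [-0.1 -0.6 / 2.1 -1.3]. Elementwise product with the kernel and sum: -0.1·0.5 + -0.6·0.5 + 2.1·0.5 + -1.3·-1.
Output[0,1]: The receptive field on the input at this output position is [0.6 2.6 / 6 3.1]. Elementwise product with the kernel and sum: 0.6·0.5 + 2.6·0.5 + 6·0.5 + 3.1·-1.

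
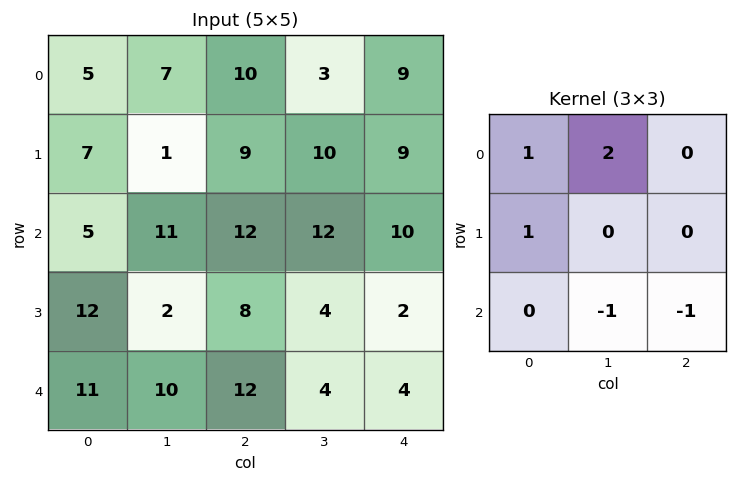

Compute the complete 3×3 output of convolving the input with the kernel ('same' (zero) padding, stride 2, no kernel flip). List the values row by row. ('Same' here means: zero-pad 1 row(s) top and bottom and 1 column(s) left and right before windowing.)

-8 -12 -6
0 18 38
24 28 12

Output[0,0]: The receptive field on the zero-padded input at this output position is [0 0 0 / 0 5 7 / 0 7 1]. Elementwise product with the kernel and sum: 0·1 + 0·2 + 0·1 + 7·-1 + 1·-1.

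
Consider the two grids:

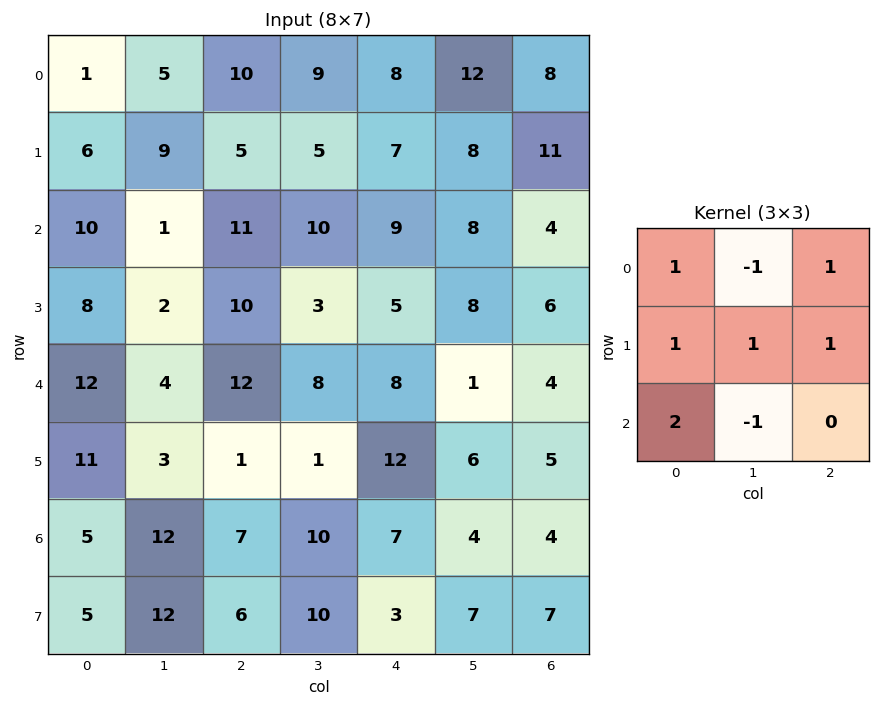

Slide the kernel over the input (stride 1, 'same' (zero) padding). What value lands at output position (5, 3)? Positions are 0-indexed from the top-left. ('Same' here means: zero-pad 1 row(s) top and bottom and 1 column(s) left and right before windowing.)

The receptive field on the zero-padded input at this output position is [12 8 8 / 1 1 12 / 7 10 7]. Elementwise product with the kernel and sum: 12·1 + 8·-1 + 8·1 + 1·1 + 1·1 + 12·1 + 7·2 + 10·-1.

30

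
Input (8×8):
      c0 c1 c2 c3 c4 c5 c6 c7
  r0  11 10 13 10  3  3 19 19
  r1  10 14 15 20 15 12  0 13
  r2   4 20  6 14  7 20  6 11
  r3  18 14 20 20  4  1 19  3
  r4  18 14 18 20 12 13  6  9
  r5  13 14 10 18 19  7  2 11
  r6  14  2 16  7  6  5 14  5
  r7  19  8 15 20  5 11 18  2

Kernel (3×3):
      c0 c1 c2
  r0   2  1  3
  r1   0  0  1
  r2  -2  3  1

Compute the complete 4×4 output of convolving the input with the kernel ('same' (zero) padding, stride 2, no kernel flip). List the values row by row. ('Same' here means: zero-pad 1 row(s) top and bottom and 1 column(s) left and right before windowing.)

54 47 20 8
140 169 84 132
127 148 88 42
122 148 67 88

Output[0,0]: The receptive field on the zero-padded input at this output position is [0 0 0 / 0 11 10 / 0 10 14]. Elementwise product with the kernel and sum: 0·2 + 0·1 + 0·3 + 10·1 + 0·-2 + 10·3 + 14·1.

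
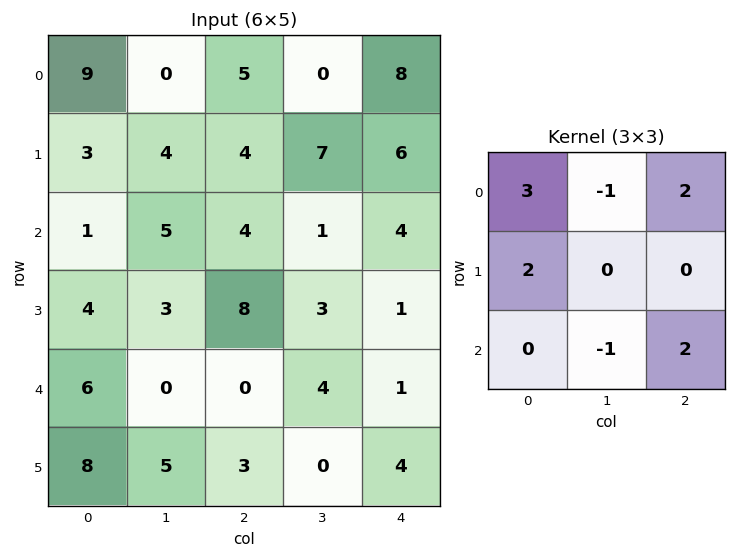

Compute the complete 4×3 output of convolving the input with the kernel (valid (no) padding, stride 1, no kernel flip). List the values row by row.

46 1 46
28 30 24
14 27 33
38 4 31

Output[0,0]: The receptive field on the input at this output position is [9 0 5 / 3 4 4 / 1 5 4]. Elementwise product with the kernel and sum: 9·3 + 0·-1 + 5·2 + 3·2 + 5·-1 + 4·2.
Output[0,1]: The receptive field on the input at this output position is [0 5 0 / 4 4 7 / 5 4 1]. Elementwise product with the kernel and sum: 0·3 + 5·-1 + 0·2 + 4·2 + 4·-1 + 1·2.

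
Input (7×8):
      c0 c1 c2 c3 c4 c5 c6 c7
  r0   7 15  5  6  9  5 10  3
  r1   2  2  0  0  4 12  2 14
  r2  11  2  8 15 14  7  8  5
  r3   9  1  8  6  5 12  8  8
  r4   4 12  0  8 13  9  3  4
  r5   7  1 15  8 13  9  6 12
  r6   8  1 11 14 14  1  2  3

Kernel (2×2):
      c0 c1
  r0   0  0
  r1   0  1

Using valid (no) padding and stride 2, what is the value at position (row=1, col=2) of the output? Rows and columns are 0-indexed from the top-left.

12

The receptive field on the input at this output position is [14 7 / 5 12]. Elementwise product with the kernel and sum: 12·1.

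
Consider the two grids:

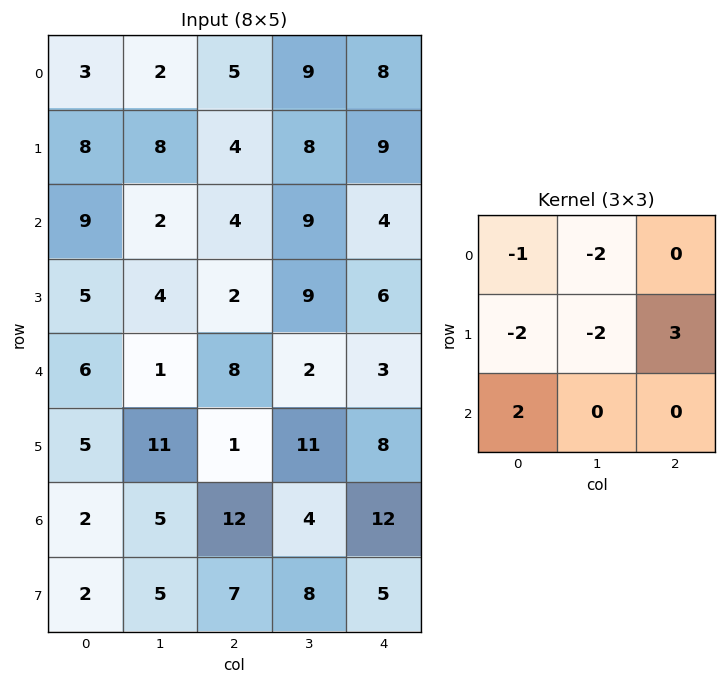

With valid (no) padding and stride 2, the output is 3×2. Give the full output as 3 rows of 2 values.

Output[0,0]: The receptive field on the input at this output position is [3 2 5 / 8 8 4 / 9 2 4]. Elementwise product with the kernel and sum: 3·-1 + 2·-2 + 8·-2 + 8·-2 + 4·3 + 9·2.

-9 -12
-13 -10
-33 12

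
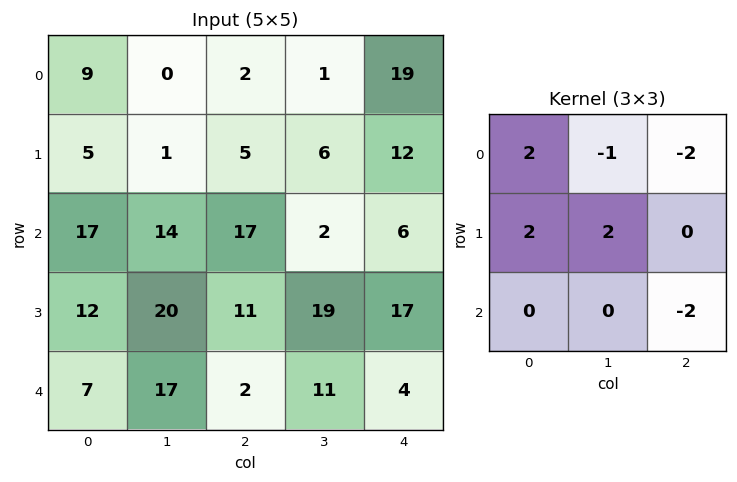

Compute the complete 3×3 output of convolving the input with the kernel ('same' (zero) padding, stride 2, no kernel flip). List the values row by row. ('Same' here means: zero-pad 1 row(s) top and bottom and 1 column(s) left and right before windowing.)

Output[0,0]: The receptive field on the zero-padded input at this output position is [0 0 0 / 0 9 0 / 0 5 1]. Elementwise product with the kernel and sum: 0·2 + 0·-1 + 0·-2 + 0·2 + 9·2 + 1·-2.

16 -8 40
-13 9 16
-38 29 51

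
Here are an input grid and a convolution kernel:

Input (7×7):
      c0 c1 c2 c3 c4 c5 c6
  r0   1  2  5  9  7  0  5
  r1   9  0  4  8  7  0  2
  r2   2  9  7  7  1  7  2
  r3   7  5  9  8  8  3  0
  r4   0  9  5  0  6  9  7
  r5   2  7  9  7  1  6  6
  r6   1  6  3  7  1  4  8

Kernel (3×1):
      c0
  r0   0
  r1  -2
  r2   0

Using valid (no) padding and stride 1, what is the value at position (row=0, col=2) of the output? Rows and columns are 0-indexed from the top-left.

-8

The receptive field on the input at this output position is [5 / 4 / 7]. Elementwise product with the kernel and sum: 4·-2.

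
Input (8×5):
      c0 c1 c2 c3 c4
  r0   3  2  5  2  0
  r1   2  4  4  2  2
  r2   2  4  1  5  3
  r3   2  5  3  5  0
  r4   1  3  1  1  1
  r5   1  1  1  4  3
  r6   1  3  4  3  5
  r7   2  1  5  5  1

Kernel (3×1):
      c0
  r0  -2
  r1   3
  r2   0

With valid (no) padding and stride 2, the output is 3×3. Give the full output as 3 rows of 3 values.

0 2 6
2 7 -6
1 1 7

Output[0,0]: The receptive field on the input at this output position is [3 / 2 / 2]. Elementwise product with the kernel and sum: 3·-2 + 2·3.
Output[0,1]: The receptive field on the input at this output position is [5 / 4 / 1]. Elementwise product with the kernel and sum: 5·-2 + 4·3.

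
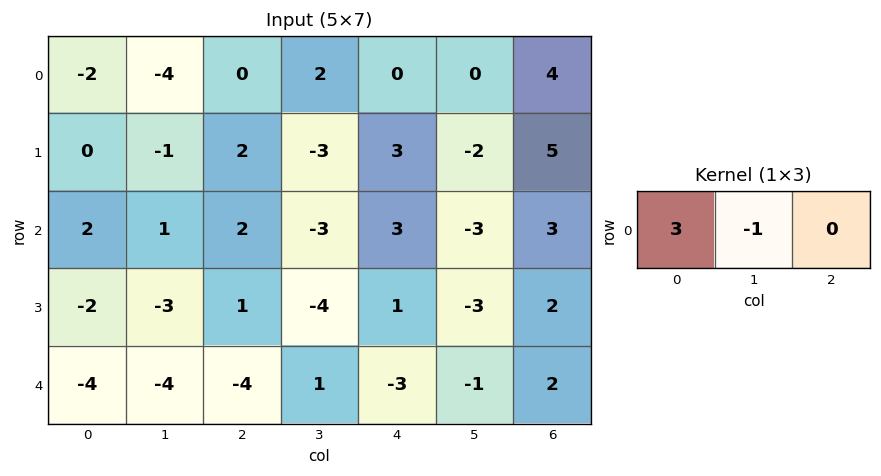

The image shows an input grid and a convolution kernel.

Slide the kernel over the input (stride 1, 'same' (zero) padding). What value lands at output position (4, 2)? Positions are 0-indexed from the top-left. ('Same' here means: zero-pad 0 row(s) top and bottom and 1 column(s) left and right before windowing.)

The receptive field on the zero-padded input at this output position is [-4 -4 1]. Elementwise product with the kernel and sum: -4·3 + -4·-1.

-8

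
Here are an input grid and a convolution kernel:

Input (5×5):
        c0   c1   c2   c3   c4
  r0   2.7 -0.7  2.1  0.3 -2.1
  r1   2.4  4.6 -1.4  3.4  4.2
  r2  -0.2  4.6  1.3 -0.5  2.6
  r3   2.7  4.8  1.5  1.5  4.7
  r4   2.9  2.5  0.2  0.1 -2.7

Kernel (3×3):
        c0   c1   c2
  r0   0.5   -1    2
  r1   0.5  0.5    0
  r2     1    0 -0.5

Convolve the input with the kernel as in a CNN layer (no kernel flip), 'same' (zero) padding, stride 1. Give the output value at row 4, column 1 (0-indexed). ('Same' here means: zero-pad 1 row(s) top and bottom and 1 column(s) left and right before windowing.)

2.25

The receptive field on the zero-padded input at this output position is [2.7 4.8 1.5 / 2.9 2.5 0.2 / 0 0 0]. Elementwise product with the kernel and sum: 2.7·0.5 + 4.8·-1 + 1.5·2 + 2.9·0.5 + 2.5·0.5 + 0·1 + 0·-0.5.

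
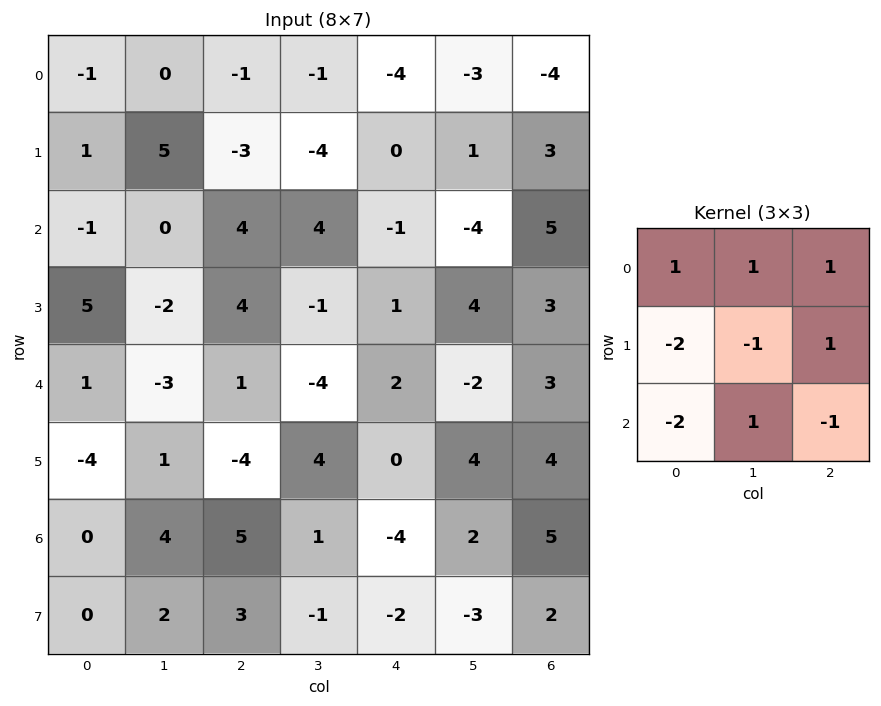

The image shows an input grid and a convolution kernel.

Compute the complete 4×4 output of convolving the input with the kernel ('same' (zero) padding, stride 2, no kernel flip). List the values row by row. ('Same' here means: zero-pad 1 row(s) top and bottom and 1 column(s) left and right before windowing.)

-3 -9 10 11
14 7 -15 2
-6 -8 -4 4
-1 -11 15 7

Output[0,0]: The receptive field on the zero-padded input at this output position is [0 0 0 / 0 -1 0 / 0 1 5]. Elementwise product with the kernel and sum: 0·1 + 0·1 + 0·1 + 0·-2 + -1·-1 + 0·1 + 0·-2 + 1·1 + 5·-1.
Output[0,1]: The receptive field on the zero-padded input at this output position is [0 0 0 / 0 -1 -1 / 5 -3 -4]. Elementwise product with the kernel and sum: 0·1 + 0·1 + 0·1 + 0·-2 + -1·-1 + -1·1 + 5·-2 + -3·1 + -4·-1.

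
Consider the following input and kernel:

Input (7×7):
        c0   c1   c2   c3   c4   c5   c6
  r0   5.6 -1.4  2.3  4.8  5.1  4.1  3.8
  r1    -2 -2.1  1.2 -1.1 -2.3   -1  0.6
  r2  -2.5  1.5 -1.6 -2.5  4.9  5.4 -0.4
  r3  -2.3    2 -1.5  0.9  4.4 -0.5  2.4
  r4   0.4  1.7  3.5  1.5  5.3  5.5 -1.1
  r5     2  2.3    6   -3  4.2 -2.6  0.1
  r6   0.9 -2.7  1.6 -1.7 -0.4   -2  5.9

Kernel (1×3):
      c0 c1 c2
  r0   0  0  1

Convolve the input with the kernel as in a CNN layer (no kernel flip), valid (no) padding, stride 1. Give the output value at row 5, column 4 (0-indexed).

0.1

The receptive field on the input at this output position is [4.2 -2.6 0.1]. Elementwise product with the kernel and sum: 0.1·1.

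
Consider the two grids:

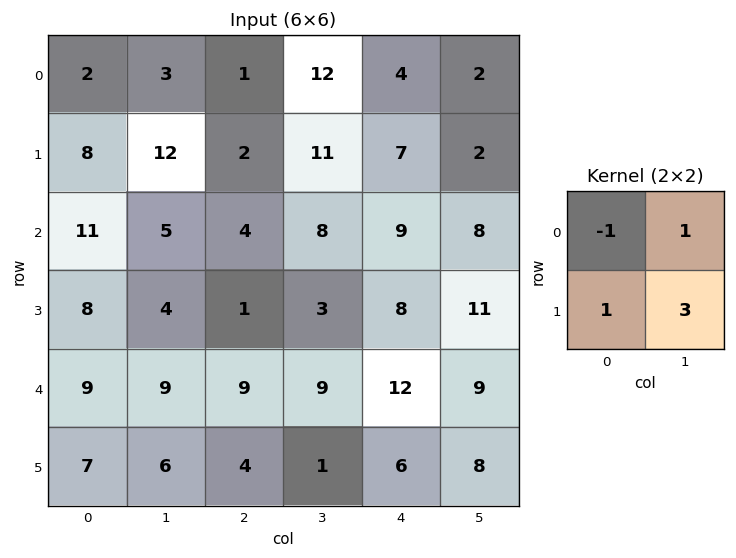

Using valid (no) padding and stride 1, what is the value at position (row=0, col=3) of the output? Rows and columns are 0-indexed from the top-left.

24

The receptive field on the input at this output position is [12 4 / 11 7]. Elementwise product with the kernel and sum: 12·-1 + 4·1 + 11·1 + 7·3.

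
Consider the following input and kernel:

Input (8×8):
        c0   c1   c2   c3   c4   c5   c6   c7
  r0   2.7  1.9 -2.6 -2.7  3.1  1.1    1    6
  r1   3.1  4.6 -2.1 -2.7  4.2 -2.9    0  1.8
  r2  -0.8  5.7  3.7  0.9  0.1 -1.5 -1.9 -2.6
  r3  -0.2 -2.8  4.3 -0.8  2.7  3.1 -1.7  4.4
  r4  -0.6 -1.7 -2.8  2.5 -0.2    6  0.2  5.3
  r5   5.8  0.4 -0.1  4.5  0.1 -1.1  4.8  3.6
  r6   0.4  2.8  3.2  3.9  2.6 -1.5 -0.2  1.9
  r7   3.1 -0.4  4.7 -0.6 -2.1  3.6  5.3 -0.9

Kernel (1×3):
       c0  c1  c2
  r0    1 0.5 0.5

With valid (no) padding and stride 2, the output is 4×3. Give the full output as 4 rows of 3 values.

2.35 -2.4 4.15
3.9 4.2 -1.6
-2.85 -1.65 2.9
3.4 6.45 1.75

Output[0,0]: The receptive field on the input at this output position is [2.7 1.9 -2.6]. Elementwise product with the kernel and sum: 2.7·1 + 1.9·0.5 + -2.6·0.5.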